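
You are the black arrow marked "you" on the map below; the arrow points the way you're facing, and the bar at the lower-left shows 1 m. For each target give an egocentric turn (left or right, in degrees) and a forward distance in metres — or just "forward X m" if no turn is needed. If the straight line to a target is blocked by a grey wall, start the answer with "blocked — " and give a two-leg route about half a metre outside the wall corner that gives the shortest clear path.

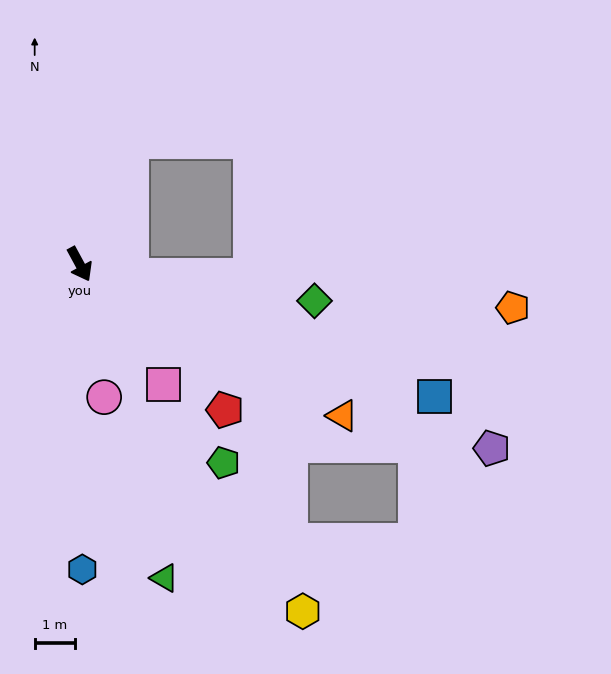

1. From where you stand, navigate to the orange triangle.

turn left 32°, forward 7.5 m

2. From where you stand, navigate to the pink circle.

turn right 18°, forward 3.3 m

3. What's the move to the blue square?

turn left 41°, forward 9.4 m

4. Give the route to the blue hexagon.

turn right 28°, forward 7.6 m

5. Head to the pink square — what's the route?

turn left 6°, forward 3.6 m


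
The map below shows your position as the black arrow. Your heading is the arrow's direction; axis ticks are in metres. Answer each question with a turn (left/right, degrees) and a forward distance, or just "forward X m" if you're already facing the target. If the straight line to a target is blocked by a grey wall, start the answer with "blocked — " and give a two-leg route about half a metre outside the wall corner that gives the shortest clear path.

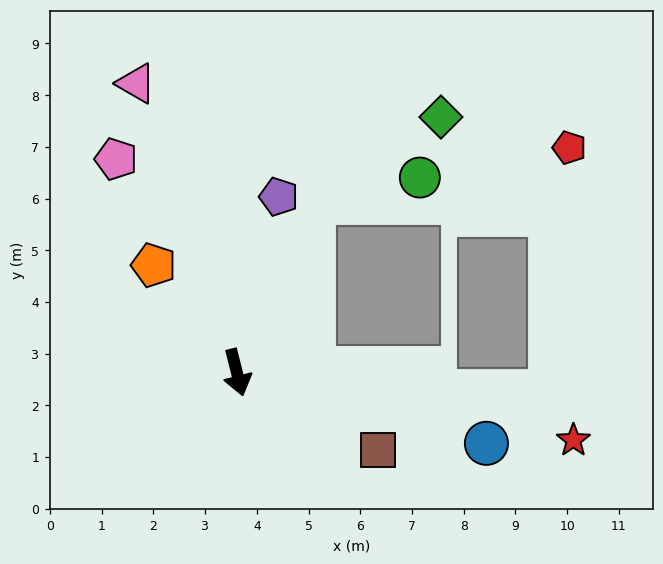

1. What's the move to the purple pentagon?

turn left 152°, forward 3.5 m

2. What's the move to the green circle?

blocked — turn left 141°, forward 3.6 m, then turn right 52°, forward 2.1 m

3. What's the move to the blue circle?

turn left 60°, forward 5.0 m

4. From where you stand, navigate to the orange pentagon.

turn right 156°, forward 2.6 m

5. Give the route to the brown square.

turn left 47°, forward 3.1 m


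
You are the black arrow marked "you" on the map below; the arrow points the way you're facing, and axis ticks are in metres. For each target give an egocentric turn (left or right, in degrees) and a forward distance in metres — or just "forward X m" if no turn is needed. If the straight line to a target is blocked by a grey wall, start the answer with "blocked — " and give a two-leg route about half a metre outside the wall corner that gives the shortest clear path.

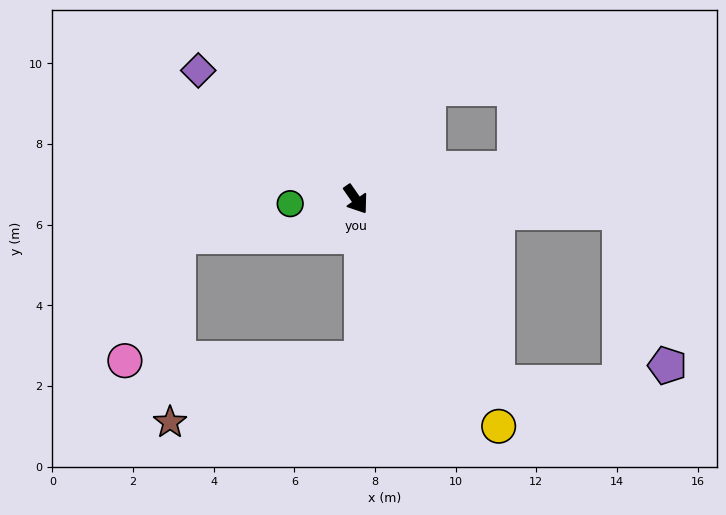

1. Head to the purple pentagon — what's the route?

blocked — turn left 52°, forward 6.5 m, then turn right 69°, forward 4.0 m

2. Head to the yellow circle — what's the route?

turn right 3°, forward 6.7 m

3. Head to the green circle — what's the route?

turn right 121°, forward 1.6 m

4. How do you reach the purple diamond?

turn right 164°, forward 5.0 m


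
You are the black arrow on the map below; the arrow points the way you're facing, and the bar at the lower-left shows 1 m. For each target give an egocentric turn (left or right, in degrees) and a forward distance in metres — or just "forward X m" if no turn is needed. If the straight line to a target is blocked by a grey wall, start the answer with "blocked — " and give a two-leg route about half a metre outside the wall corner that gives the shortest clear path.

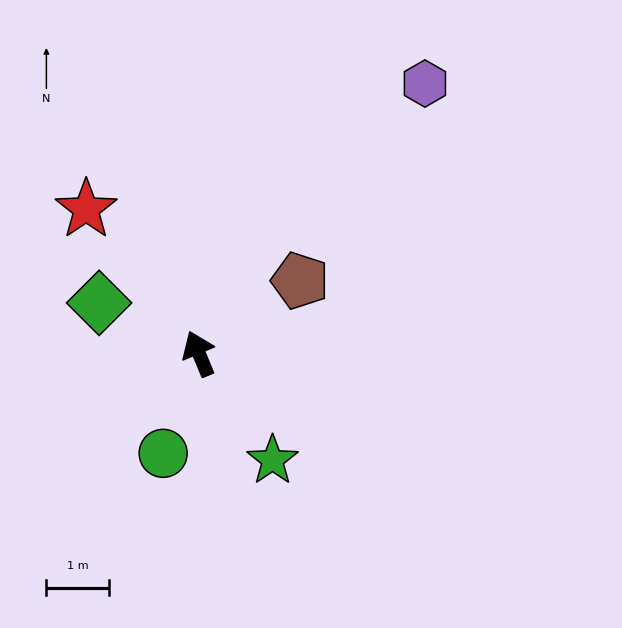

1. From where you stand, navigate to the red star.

turn left 15°, forward 2.9 m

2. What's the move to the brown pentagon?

turn right 77°, forward 2.0 m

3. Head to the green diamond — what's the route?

turn left 40°, forward 1.8 m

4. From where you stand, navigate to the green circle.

turn left 138°, forward 1.7 m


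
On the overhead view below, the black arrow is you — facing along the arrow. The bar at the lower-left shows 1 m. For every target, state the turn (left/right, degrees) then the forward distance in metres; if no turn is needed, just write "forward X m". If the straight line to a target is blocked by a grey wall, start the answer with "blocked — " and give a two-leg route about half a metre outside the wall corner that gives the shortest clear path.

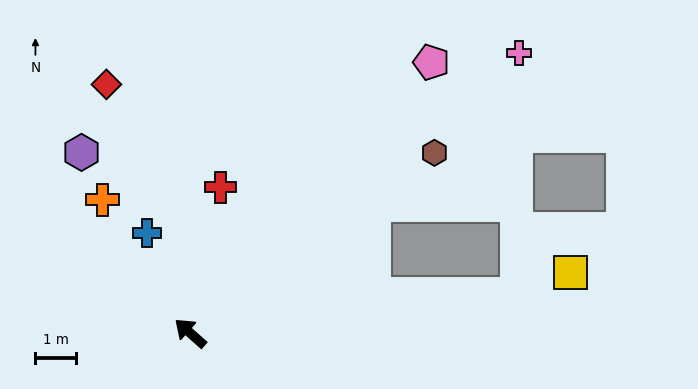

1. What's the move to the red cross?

turn right 60°, forward 3.6 m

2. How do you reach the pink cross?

turn right 98°, forward 10.5 m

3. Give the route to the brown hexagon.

turn right 102°, forward 7.4 m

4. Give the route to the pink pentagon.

turn right 90°, forward 8.8 m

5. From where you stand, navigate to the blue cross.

turn right 25°, forward 2.7 m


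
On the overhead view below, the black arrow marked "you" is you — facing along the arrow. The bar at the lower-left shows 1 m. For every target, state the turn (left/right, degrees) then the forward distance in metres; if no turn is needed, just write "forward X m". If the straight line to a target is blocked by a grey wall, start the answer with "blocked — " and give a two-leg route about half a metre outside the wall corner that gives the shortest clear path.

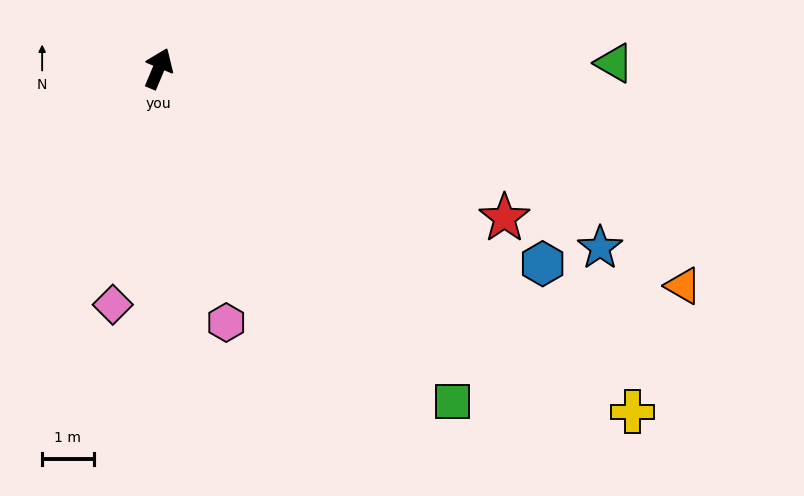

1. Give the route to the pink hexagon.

turn right 142°, forward 5.1 m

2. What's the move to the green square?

turn right 116°, forward 8.6 m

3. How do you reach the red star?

turn right 91°, forward 7.3 m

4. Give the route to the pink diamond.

turn right 168°, forward 4.7 m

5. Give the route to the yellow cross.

turn right 103°, forward 11.3 m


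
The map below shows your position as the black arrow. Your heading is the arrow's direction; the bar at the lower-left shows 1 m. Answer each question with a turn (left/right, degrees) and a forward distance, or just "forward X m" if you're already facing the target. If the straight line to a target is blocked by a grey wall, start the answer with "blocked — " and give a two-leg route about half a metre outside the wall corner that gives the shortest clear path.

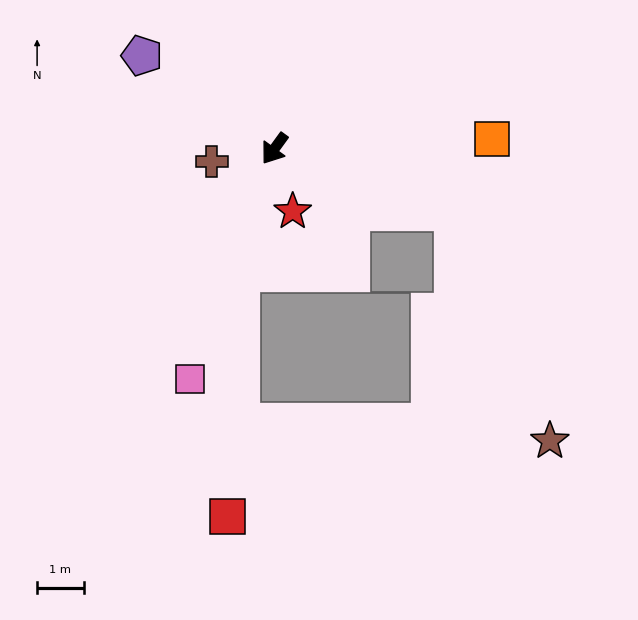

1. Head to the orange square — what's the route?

turn left 128°, forward 4.7 m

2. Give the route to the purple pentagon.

turn right 89°, forward 3.5 m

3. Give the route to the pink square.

turn left 16°, forward 5.3 m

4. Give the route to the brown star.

blocked — turn left 107°, forward 4.1 m, then turn right 48°, forward 5.4 m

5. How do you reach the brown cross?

turn right 42°, forward 1.4 m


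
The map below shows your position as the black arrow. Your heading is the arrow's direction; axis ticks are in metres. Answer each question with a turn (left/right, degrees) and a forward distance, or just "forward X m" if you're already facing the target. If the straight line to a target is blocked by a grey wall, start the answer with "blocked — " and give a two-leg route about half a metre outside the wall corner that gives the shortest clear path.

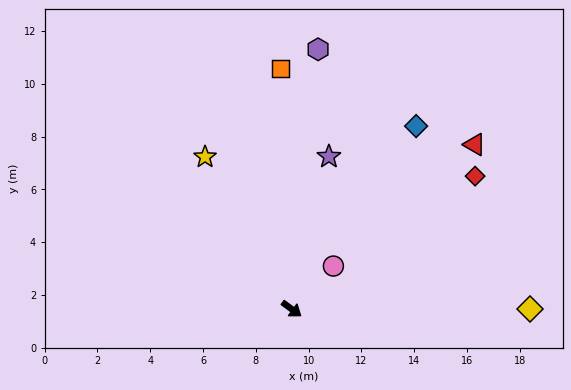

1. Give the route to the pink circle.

turn left 82°, forward 2.3 m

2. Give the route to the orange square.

turn left 129°, forward 9.1 m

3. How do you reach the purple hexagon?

turn left 121°, forward 9.9 m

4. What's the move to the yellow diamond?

turn left 36°, forward 9.0 m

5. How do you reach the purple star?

turn left 113°, forward 5.9 m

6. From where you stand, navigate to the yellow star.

turn left 156°, forward 6.6 m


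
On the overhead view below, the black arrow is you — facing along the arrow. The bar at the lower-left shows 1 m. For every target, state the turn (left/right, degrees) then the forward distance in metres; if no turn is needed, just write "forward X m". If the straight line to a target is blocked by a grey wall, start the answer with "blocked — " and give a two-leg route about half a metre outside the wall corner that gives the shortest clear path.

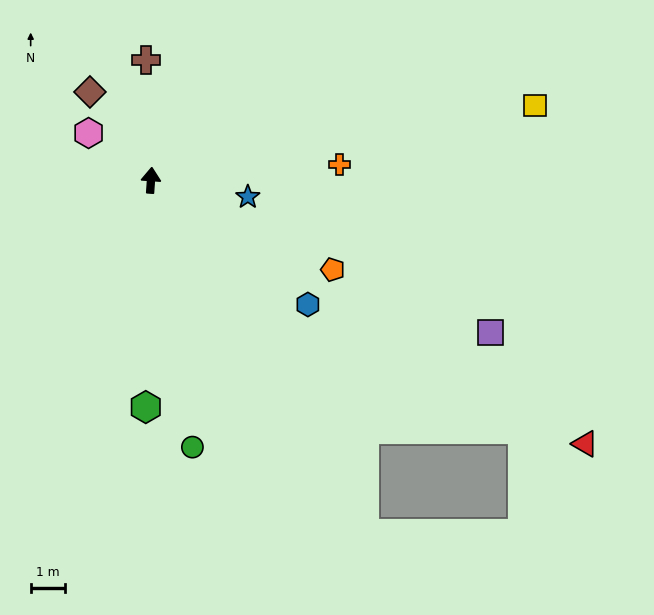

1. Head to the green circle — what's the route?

turn right 167°, forward 7.8 m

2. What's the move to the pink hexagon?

turn left 57°, forward 2.2 m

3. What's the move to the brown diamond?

turn left 38°, forward 3.1 m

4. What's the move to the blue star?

turn right 96°, forward 2.8 m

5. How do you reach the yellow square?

turn right 75°, forward 11.2 m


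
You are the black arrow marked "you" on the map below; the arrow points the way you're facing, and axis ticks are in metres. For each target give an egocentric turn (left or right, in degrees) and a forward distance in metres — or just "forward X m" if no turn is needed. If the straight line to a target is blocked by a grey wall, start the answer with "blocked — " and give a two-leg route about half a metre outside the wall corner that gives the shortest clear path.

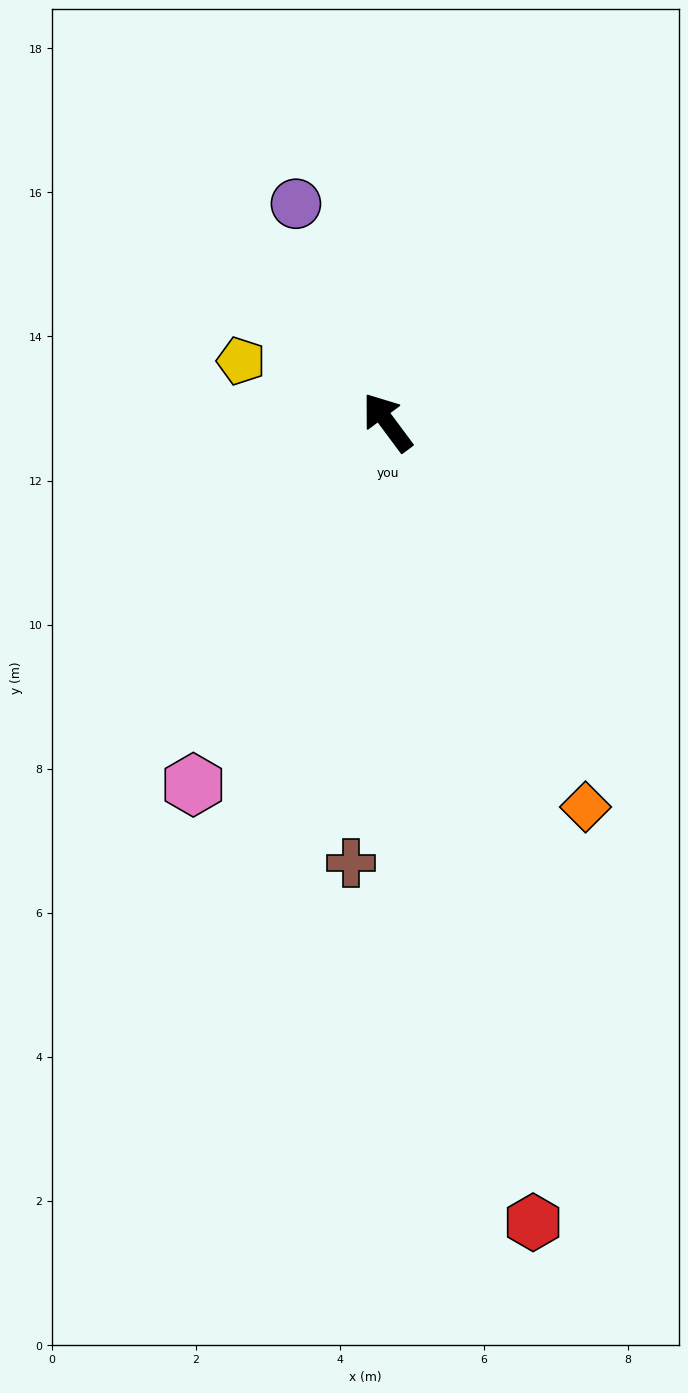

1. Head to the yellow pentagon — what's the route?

turn left 31°, forward 2.2 m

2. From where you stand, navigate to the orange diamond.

turn left 171°, forward 6.0 m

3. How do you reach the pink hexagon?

turn left 115°, forward 5.7 m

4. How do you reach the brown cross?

turn left 139°, forward 6.1 m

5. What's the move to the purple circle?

turn right 14°, forward 3.3 m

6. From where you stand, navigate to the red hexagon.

turn left 154°, forward 11.3 m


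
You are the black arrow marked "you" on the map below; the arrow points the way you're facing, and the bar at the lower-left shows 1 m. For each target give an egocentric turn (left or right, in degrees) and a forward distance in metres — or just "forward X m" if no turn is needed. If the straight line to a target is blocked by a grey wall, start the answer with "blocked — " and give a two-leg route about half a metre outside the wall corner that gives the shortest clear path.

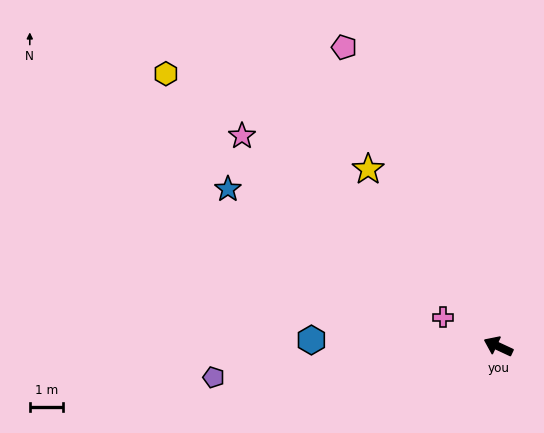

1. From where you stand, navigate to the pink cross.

turn right 3°, forward 1.9 m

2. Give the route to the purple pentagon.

turn left 31°, forward 8.5 m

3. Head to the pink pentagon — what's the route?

turn right 38°, forward 10.0 m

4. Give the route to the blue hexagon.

turn left 23°, forward 5.5 m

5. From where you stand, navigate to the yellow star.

turn right 29°, forward 6.5 m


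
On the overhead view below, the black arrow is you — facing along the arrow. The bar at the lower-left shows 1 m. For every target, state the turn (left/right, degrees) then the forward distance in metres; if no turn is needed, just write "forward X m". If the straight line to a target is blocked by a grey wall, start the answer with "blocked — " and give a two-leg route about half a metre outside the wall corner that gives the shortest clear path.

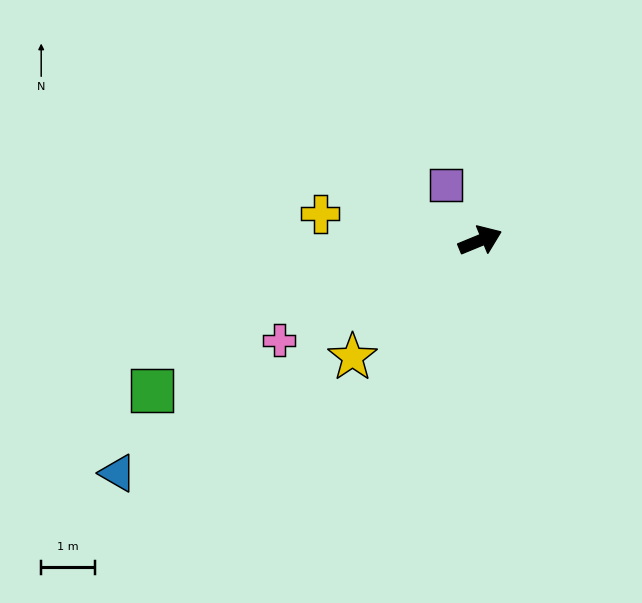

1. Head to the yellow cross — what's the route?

turn left 148°, forward 3.0 m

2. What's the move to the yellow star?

turn right 160°, forward 3.2 m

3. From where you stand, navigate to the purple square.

turn left 99°, forward 1.2 m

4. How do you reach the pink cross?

turn right 176°, forward 4.2 m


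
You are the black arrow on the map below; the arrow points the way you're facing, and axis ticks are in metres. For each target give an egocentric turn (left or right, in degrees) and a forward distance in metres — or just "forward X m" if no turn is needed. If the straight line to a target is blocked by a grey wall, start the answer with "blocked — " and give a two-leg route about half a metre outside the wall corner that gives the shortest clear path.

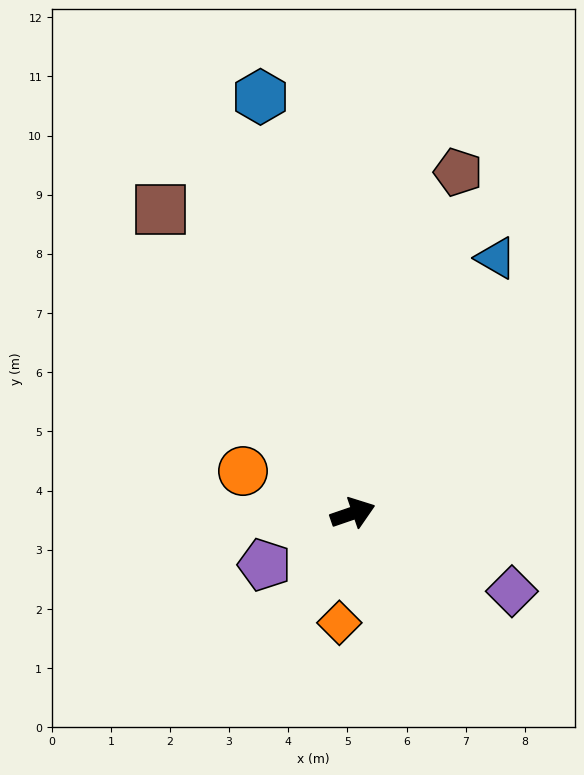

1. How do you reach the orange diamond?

turn right 116°, forward 1.9 m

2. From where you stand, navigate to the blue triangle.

turn left 42°, forward 4.9 m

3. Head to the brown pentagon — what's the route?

turn left 54°, forward 6.0 m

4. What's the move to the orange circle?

turn left 140°, forward 2.0 m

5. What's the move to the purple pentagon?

turn right 169°, forward 1.7 m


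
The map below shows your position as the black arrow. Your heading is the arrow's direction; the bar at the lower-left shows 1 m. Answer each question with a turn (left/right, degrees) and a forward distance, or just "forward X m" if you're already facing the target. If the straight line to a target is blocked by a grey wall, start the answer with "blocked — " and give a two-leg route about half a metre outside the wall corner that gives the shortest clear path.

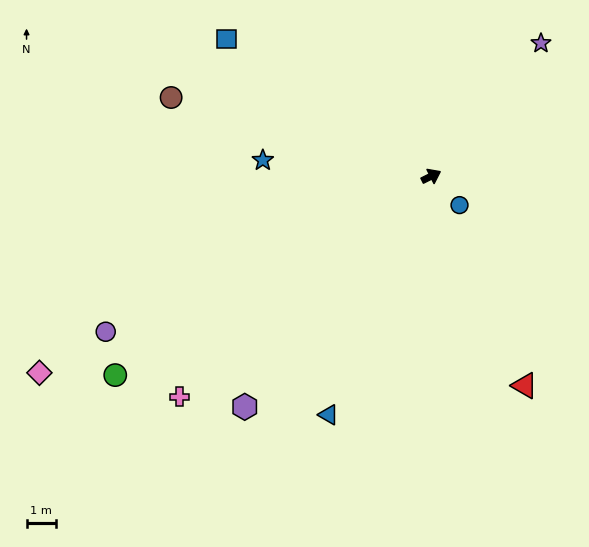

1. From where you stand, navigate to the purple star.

turn left 24°, forward 5.9 m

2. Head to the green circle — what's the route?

turn right 174°, forward 12.8 m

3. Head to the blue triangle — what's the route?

turn right 140°, forward 8.9 m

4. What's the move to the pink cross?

turn right 165°, forward 11.5 m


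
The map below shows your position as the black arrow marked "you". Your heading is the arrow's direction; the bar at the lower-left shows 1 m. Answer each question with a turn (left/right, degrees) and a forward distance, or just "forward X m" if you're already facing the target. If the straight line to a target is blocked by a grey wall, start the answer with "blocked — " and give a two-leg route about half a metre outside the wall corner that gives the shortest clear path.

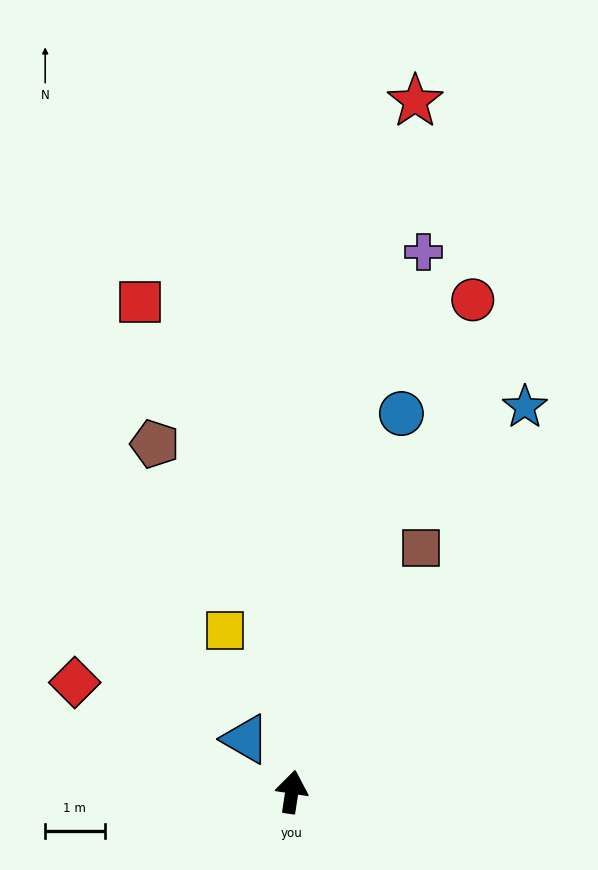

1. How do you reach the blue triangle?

turn left 50°, forward 1.2 m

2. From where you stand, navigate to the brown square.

turn right 19°, forward 4.6 m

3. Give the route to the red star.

forward 11.8 m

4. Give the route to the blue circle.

turn right 7°, forward 6.6 m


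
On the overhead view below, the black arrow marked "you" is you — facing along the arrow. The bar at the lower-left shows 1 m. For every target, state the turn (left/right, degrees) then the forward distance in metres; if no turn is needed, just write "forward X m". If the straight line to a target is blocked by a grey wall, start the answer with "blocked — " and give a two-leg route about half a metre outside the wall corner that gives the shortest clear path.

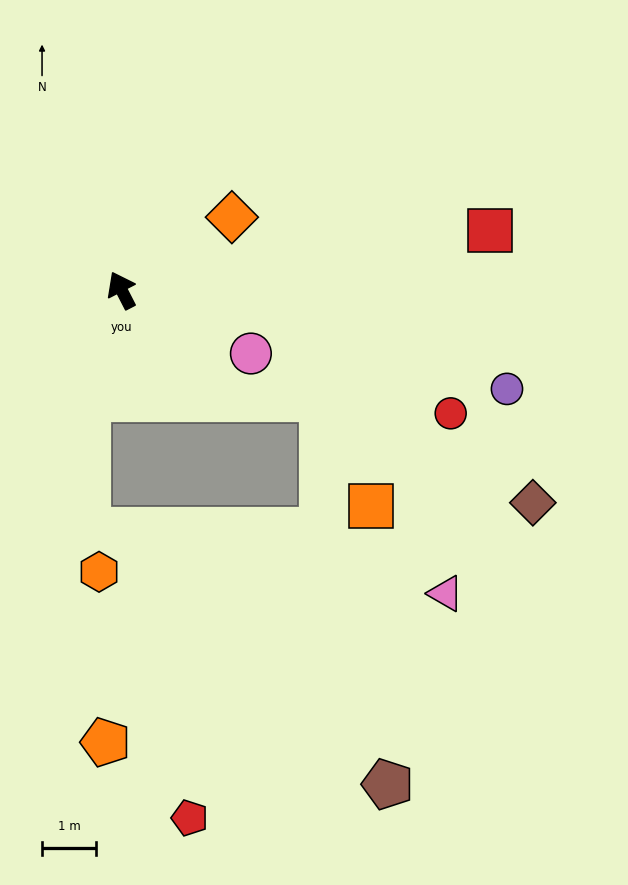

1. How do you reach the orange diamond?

turn right 84°, forward 2.4 m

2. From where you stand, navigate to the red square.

turn right 108°, forward 6.9 m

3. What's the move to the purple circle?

turn right 132°, forward 7.3 m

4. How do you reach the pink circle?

turn right 143°, forward 2.7 m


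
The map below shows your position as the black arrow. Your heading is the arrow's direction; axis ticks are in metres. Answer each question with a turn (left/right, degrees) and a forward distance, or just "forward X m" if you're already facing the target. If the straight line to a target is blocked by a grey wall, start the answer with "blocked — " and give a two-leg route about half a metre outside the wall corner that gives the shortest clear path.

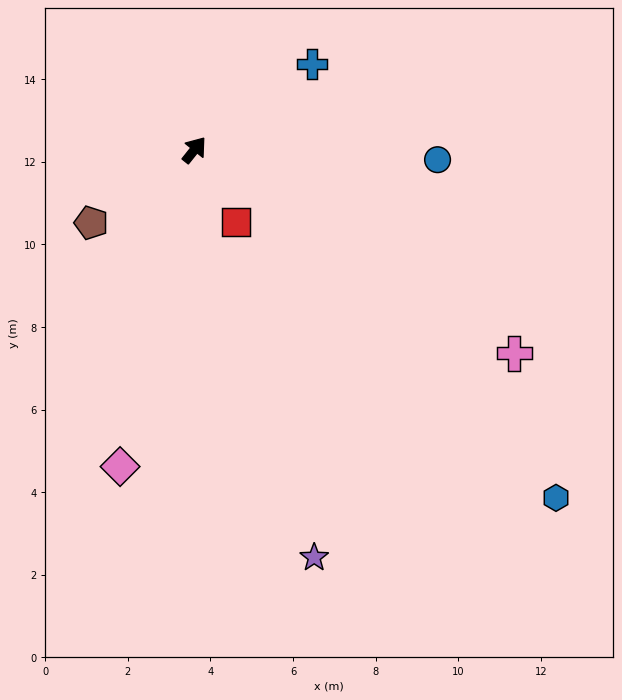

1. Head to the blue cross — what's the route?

turn right 15°, forward 3.5 m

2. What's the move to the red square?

turn right 112°, forward 2.0 m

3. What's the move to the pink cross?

turn right 84°, forward 9.2 m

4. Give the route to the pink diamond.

turn right 155°, forward 7.9 m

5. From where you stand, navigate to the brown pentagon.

turn left 164°, forward 3.1 m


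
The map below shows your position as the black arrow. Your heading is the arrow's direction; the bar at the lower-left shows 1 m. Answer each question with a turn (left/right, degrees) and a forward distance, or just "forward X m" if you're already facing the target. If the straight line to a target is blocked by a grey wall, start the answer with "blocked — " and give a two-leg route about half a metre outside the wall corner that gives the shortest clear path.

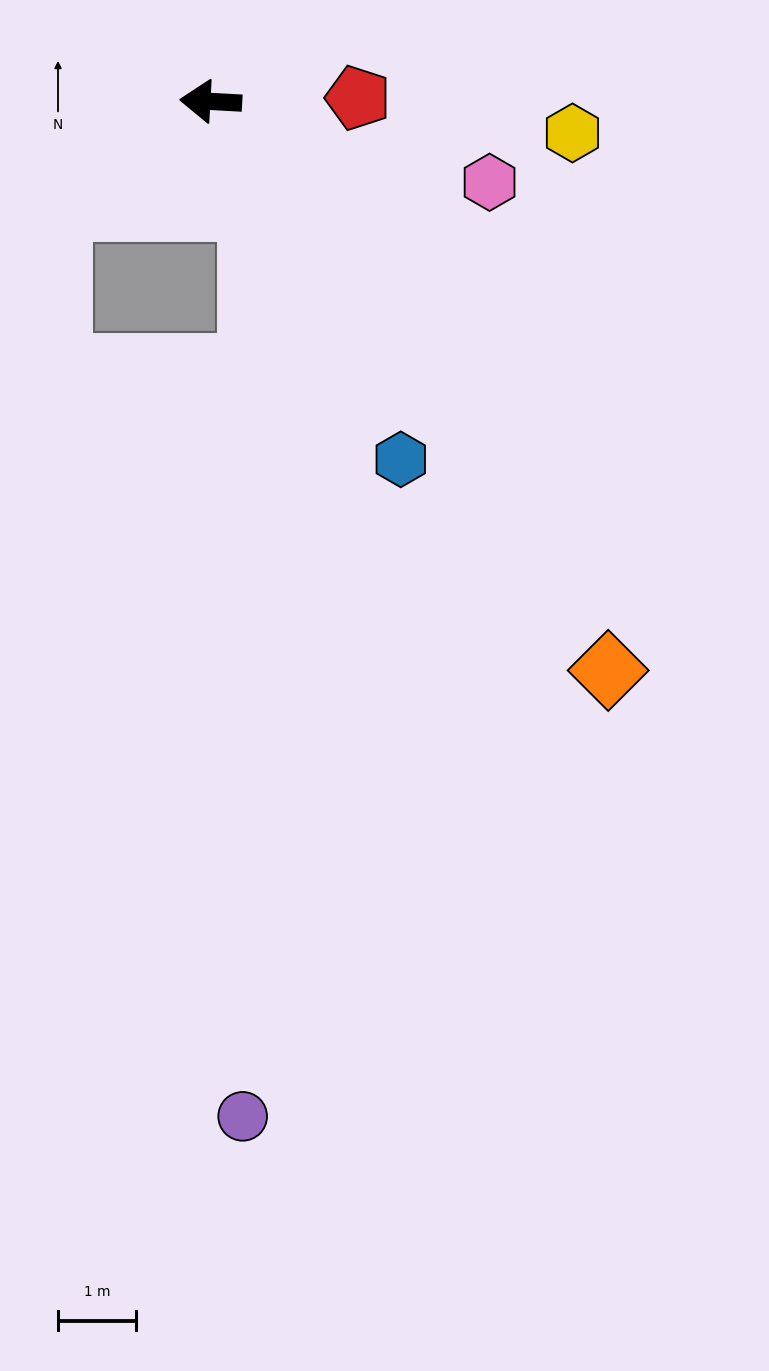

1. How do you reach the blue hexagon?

turn left 121°, forward 5.2 m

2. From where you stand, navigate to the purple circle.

blocked — turn left 114°, forward 1.5 m, then turn right 21°, forward 11.6 m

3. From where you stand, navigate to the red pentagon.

turn right 175°, forward 1.9 m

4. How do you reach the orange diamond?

turn left 128°, forward 8.8 m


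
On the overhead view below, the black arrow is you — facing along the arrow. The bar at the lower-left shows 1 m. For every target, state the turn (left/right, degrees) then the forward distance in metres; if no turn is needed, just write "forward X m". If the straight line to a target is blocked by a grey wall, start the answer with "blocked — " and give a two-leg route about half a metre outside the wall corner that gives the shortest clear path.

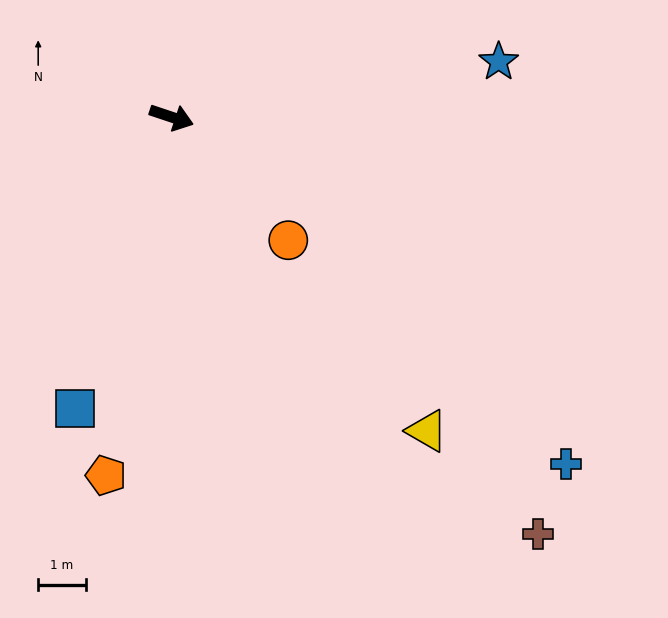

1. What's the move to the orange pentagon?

turn right 82°, forward 7.6 m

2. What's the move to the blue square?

turn right 90°, forward 6.4 m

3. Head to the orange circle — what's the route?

turn right 28°, forward 3.6 m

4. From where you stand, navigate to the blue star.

turn left 28°, forward 6.9 m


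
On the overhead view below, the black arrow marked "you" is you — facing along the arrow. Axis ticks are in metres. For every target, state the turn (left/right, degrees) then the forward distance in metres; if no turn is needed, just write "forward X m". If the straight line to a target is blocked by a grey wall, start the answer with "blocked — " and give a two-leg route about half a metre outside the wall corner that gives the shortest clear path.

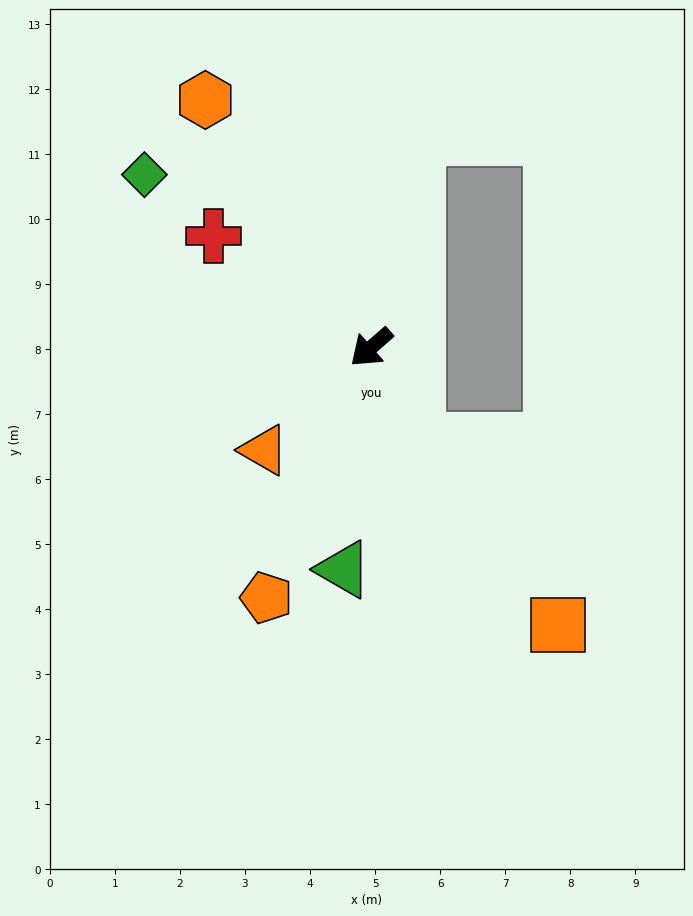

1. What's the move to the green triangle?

turn left 42°, forward 3.4 m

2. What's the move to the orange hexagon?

turn right 97°, forward 4.6 m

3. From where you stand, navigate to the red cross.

turn right 76°, forward 3.0 m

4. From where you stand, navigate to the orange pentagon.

turn left 26°, forward 4.2 m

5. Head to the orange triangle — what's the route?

turn left 3°, forward 2.3 m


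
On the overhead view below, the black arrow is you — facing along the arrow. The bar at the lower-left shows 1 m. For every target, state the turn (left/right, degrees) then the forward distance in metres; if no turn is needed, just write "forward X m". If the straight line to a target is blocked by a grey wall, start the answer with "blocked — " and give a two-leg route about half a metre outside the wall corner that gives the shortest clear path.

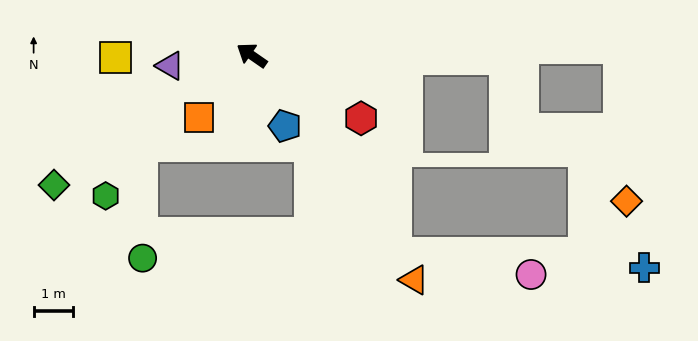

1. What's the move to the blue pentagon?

turn left 150°, forward 2.0 m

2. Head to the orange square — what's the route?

turn left 84°, forward 2.1 m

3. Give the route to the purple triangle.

turn left 42°, forward 2.1 m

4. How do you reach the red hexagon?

turn right 175°, forward 3.2 m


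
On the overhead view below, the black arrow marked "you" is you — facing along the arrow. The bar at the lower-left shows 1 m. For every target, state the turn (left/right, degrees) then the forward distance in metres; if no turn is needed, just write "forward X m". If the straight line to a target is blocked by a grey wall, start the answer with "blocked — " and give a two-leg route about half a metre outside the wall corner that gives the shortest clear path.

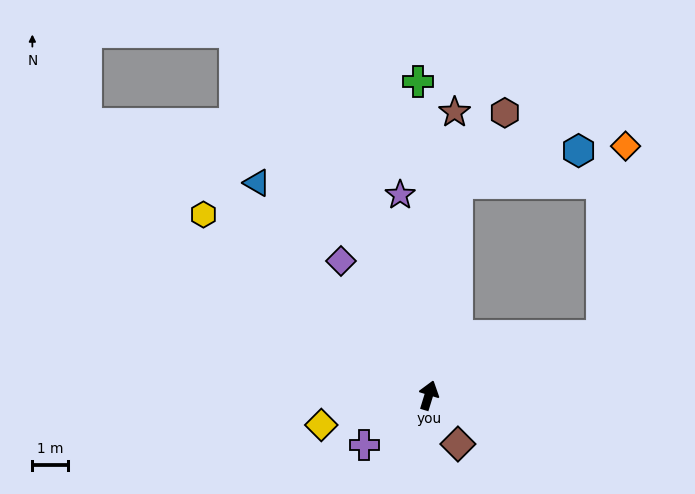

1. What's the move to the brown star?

turn left 12°, forward 7.9 m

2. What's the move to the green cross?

turn left 19°, forward 8.8 m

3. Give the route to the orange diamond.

blocked — turn right 54°, forward 5.1 m, then turn left 64°, forward 5.3 m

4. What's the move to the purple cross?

turn left 145°, forward 2.3 m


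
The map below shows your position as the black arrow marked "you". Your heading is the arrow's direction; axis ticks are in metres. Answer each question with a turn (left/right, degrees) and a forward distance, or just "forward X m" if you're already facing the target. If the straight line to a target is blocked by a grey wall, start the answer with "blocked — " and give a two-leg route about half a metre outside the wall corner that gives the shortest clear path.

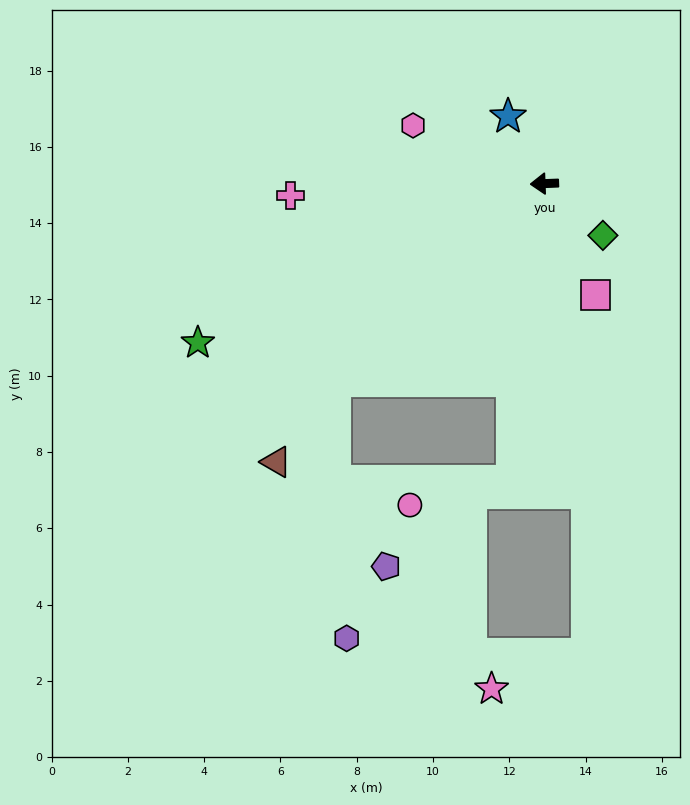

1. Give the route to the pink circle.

blocked — turn left 82°, forward 7.8 m, then turn right 71°, forward 2.8 m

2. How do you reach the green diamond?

turn left 136°, forward 2.0 m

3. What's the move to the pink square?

turn left 112°, forward 3.2 m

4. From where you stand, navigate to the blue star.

turn right 64°, forward 2.0 m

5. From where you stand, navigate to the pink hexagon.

turn right 26°, forward 3.8 m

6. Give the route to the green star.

turn left 22°, forward 10.0 m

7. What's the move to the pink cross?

forward 6.7 m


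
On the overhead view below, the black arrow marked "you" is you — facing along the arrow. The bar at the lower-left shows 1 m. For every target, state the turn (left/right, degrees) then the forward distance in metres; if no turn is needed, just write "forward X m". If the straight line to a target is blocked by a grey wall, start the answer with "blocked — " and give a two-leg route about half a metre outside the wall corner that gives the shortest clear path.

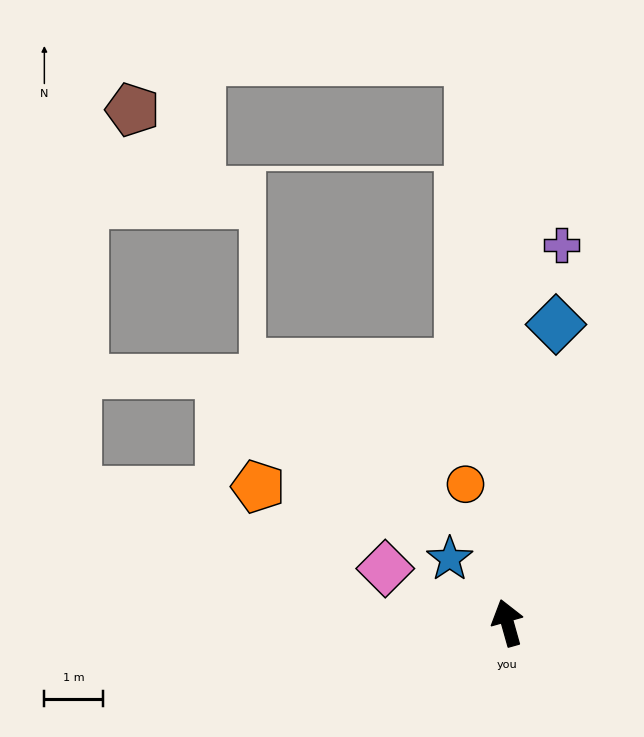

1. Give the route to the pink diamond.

turn left 50°, forward 2.3 m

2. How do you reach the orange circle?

forward 2.5 m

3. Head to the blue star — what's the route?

turn left 26°, forward 1.5 m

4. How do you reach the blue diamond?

turn right 25°, forward 5.1 m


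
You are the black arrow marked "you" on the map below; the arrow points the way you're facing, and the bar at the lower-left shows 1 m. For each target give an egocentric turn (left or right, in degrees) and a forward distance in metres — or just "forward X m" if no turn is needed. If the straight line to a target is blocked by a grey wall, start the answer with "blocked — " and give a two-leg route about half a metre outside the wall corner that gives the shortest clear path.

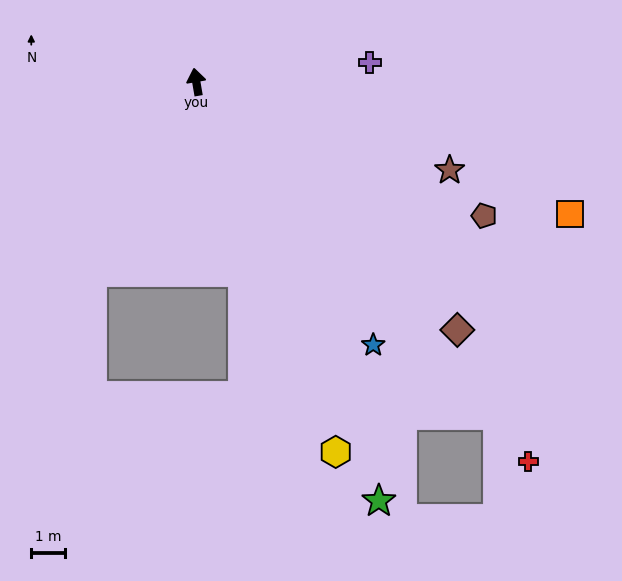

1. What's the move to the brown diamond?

turn right 143°, forward 10.6 m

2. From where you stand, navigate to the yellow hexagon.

turn right 169°, forward 11.7 m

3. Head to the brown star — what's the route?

turn right 119°, forward 7.9 m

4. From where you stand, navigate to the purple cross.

turn right 93°, forward 5.1 m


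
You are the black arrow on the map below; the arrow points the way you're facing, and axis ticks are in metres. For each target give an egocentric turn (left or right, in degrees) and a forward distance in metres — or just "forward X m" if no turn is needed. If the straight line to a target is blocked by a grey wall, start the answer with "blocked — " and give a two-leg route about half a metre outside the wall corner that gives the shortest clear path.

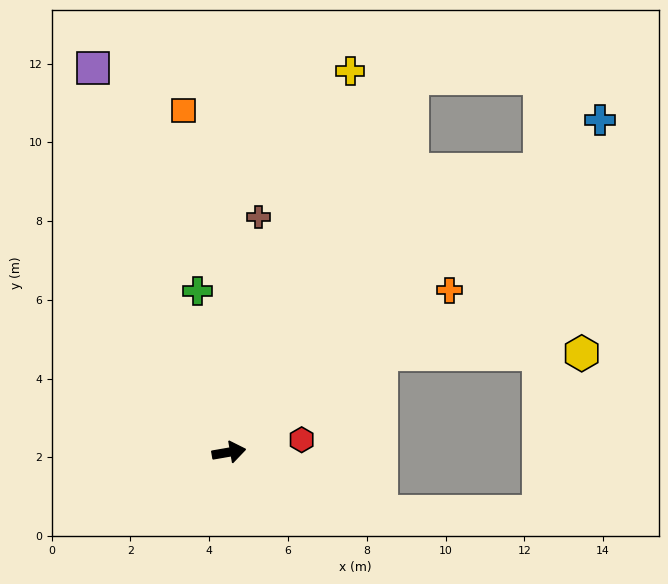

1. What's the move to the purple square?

turn left 100°, forward 10.4 m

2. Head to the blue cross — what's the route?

turn left 32°, forward 12.6 m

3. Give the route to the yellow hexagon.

blocked — turn left 23°, forward 4.6 m, then turn right 33°, forward 5.1 m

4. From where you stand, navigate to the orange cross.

turn left 26°, forward 7.0 m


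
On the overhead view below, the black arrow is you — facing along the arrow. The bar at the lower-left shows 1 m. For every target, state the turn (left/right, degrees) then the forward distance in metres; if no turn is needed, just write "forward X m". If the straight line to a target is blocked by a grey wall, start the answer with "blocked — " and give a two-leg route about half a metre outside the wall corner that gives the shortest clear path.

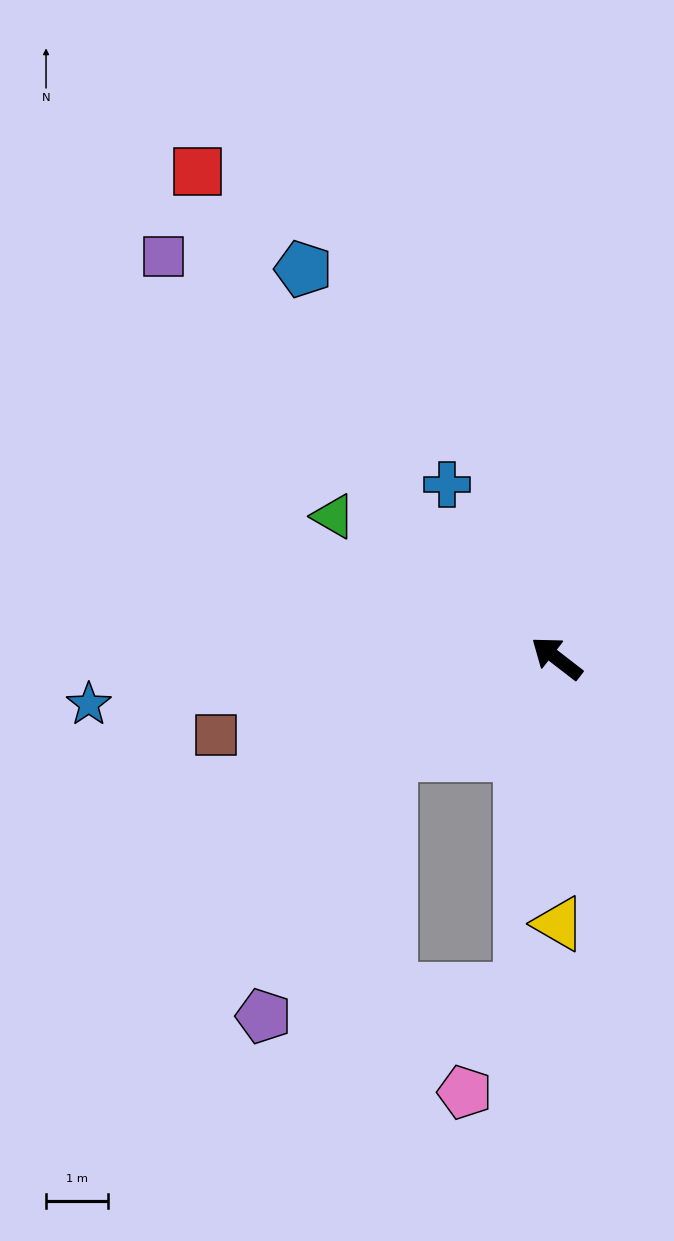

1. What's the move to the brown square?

turn left 50°, forward 5.7 m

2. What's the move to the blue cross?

turn right 20°, forward 3.3 m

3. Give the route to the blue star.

turn left 43°, forward 7.6 m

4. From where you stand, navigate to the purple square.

turn right 8°, forward 9.1 m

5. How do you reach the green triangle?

turn left 5°, forward 4.3 m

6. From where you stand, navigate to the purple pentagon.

blocked — turn left 68°, forward 3.1 m, then turn left 34°, forward 4.7 m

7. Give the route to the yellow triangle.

turn left 128°, forward 4.3 m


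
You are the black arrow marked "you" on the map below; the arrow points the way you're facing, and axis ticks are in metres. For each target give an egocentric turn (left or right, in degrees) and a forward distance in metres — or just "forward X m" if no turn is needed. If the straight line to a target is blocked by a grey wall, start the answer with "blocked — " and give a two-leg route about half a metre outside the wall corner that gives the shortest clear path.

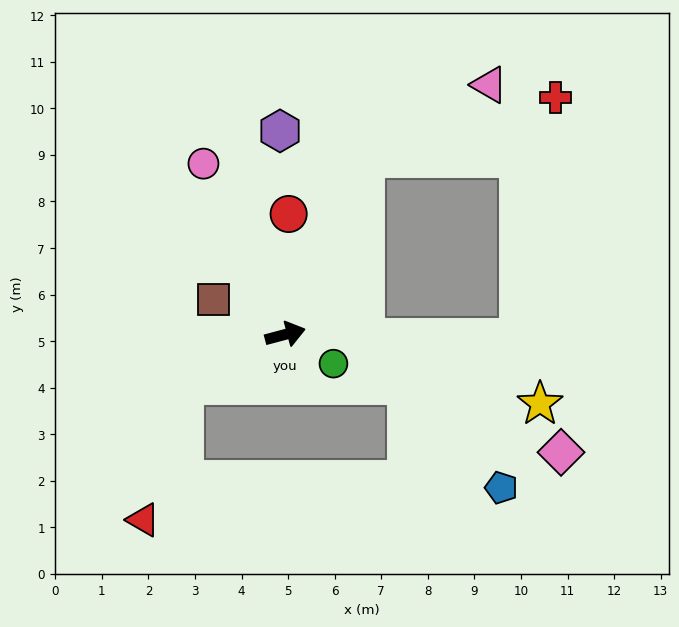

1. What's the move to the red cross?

blocked — turn left 51°, forward 4.2 m, then turn right 48°, forward 4.3 m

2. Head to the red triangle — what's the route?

blocked — turn right 168°, forward 2.4 m, then turn left 46°, forward 3.0 m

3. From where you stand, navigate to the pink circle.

turn left 101°, forward 4.1 m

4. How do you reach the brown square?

turn left 139°, forward 1.7 m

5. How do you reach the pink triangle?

blocked — turn left 51°, forward 4.2 m, then turn right 35°, forward 3.1 m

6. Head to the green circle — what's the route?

turn right 46°, forward 1.2 m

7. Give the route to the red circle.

turn left 73°, forward 2.6 m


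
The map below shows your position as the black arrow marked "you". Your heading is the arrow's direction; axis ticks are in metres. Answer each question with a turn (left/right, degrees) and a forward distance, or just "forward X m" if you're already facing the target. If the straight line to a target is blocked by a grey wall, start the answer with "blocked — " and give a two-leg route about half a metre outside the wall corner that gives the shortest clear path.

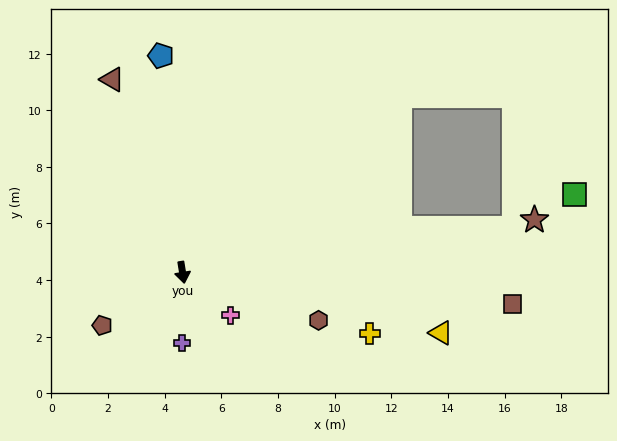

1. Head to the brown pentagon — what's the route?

turn right 66°, forward 3.4 m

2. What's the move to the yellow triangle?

turn left 68°, forward 9.4 m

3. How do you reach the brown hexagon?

turn left 61°, forward 5.1 m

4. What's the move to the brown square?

turn left 75°, forward 11.7 m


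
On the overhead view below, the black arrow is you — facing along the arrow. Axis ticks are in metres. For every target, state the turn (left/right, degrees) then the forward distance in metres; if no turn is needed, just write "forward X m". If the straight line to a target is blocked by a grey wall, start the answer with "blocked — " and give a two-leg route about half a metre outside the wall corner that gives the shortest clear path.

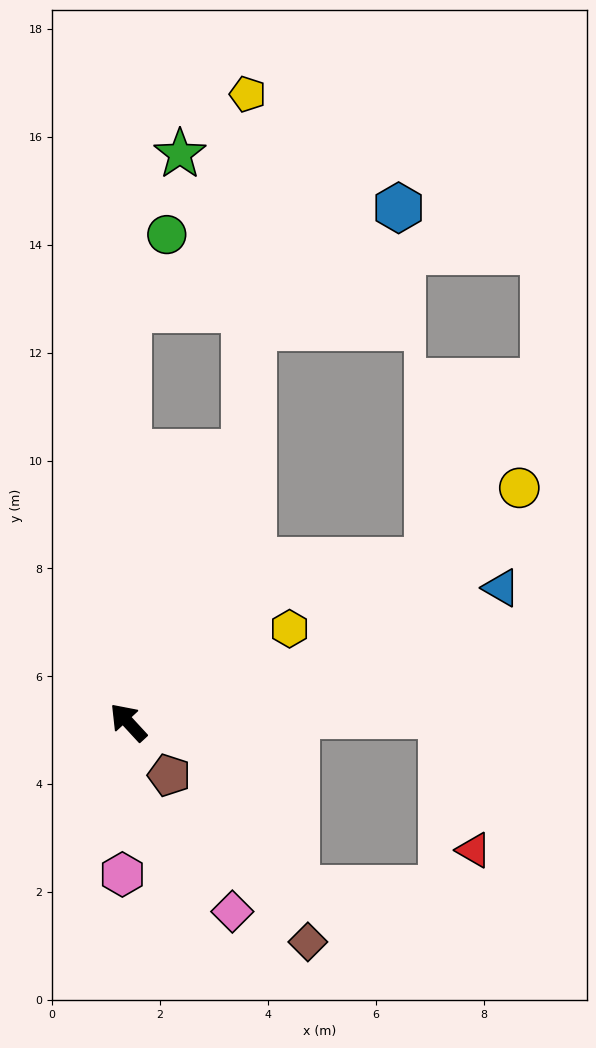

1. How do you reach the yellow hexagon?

turn right 103°, forward 3.5 m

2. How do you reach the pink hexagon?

turn left 135°, forward 2.8 m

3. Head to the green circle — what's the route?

blocked — turn right 43°, forward 7.6 m, then turn right 26°, forward 1.6 m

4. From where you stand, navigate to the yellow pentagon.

blocked — turn right 66°, forward 5.5 m, then turn left 23°, forward 6.6 m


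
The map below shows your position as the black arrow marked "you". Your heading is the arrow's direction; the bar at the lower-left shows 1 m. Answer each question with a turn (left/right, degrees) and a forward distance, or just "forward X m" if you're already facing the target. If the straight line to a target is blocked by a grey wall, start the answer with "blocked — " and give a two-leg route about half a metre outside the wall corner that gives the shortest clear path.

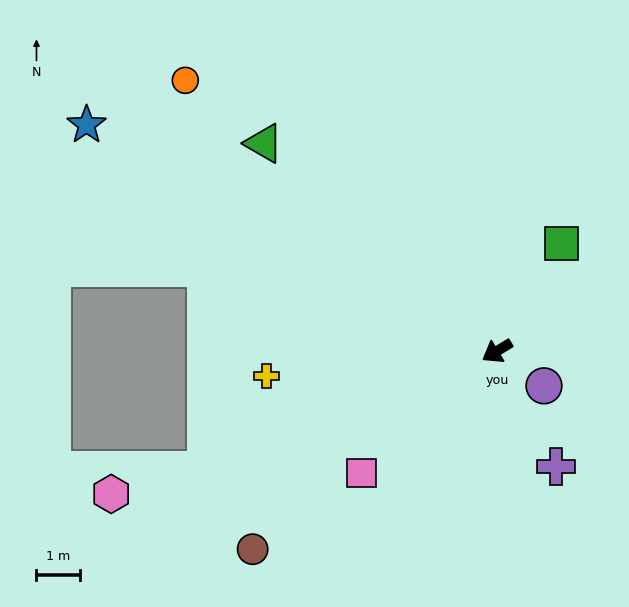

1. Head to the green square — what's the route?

turn right 152°, forward 2.8 m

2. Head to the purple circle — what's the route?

turn left 112°, forward 1.3 m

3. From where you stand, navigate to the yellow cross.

turn right 25°, forward 5.3 m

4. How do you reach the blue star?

turn right 60°, forward 10.6 m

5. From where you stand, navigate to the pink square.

turn left 11°, forward 4.1 m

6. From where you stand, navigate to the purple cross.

turn left 86°, forward 2.9 m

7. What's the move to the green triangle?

turn right 73°, forward 7.1 m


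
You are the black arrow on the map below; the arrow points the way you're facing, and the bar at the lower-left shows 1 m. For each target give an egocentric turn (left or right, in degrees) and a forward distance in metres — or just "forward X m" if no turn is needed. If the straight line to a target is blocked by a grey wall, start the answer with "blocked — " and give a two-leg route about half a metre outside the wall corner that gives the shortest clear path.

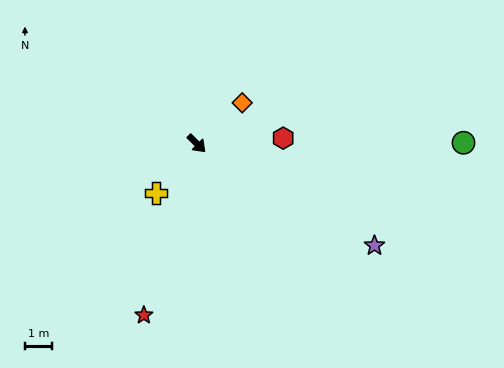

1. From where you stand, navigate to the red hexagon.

turn left 49°, forward 3.2 m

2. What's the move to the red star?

turn right 62°, forward 6.7 m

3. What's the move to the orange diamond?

turn left 87°, forward 2.3 m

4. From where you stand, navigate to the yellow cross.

turn right 85°, forward 2.4 m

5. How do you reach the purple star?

turn left 15°, forward 7.7 m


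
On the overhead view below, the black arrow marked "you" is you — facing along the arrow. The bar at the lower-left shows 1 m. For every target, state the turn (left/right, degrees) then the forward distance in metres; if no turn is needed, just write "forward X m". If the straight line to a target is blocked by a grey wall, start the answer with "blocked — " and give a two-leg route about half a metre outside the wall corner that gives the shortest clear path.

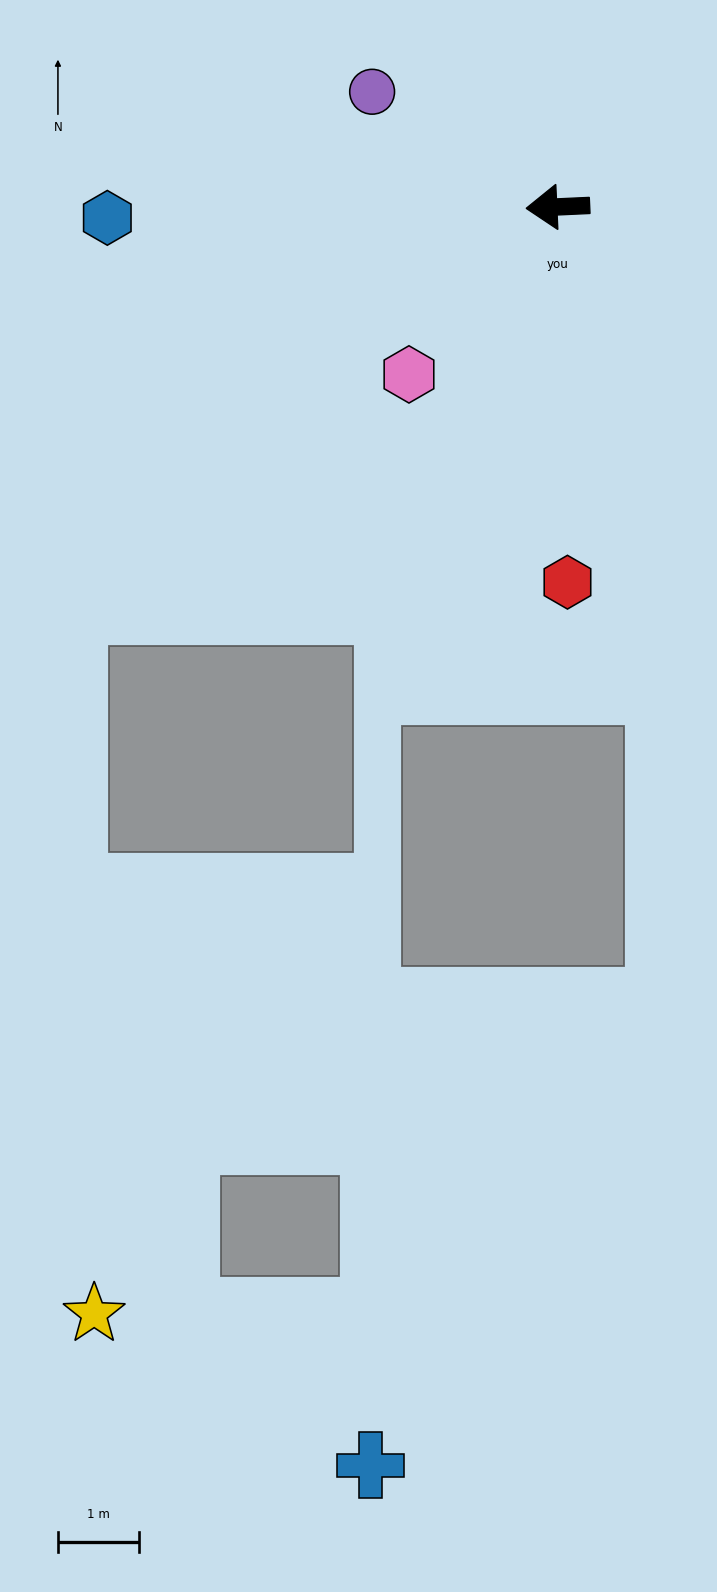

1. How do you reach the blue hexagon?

forward 5.6 m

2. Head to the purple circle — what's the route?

turn right 34°, forward 2.7 m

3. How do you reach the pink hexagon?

turn left 46°, forward 2.8 m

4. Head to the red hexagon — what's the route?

turn left 89°, forward 4.6 m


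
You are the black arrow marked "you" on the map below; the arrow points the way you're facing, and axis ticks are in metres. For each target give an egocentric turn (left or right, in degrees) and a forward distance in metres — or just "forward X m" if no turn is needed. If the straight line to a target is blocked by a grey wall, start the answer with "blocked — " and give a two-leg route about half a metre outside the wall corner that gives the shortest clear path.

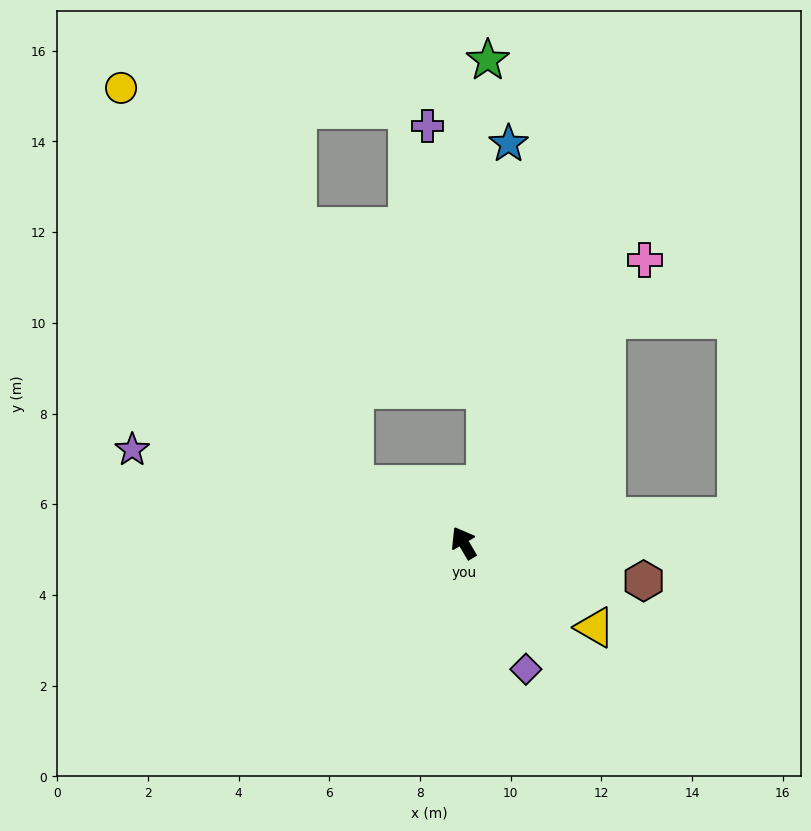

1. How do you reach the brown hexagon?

turn right 132°, forward 4.1 m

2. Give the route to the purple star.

turn left 44°, forward 7.6 m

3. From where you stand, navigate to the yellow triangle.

turn right 153°, forward 3.4 m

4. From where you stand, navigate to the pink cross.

turn right 63°, forward 7.4 m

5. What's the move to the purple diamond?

turn left 176°, forward 3.1 m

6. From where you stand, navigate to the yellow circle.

blocked — turn left 31°, forward 2.7 m, then turn right 31°, forward 10.1 m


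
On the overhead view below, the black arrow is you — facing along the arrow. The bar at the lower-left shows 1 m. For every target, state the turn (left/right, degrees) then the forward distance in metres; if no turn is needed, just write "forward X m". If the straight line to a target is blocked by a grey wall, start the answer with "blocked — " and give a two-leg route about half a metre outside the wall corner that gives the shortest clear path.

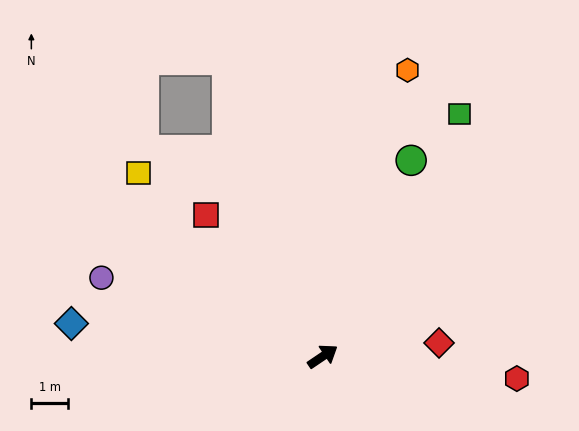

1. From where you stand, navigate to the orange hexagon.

turn left 39°, forward 8.1 m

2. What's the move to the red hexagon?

turn right 41°, forward 5.3 m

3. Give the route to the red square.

turn left 96°, forward 5.0 m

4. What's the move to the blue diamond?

turn left 139°, forward 6.9 m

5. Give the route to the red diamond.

turn right 27°, forward 3.2 m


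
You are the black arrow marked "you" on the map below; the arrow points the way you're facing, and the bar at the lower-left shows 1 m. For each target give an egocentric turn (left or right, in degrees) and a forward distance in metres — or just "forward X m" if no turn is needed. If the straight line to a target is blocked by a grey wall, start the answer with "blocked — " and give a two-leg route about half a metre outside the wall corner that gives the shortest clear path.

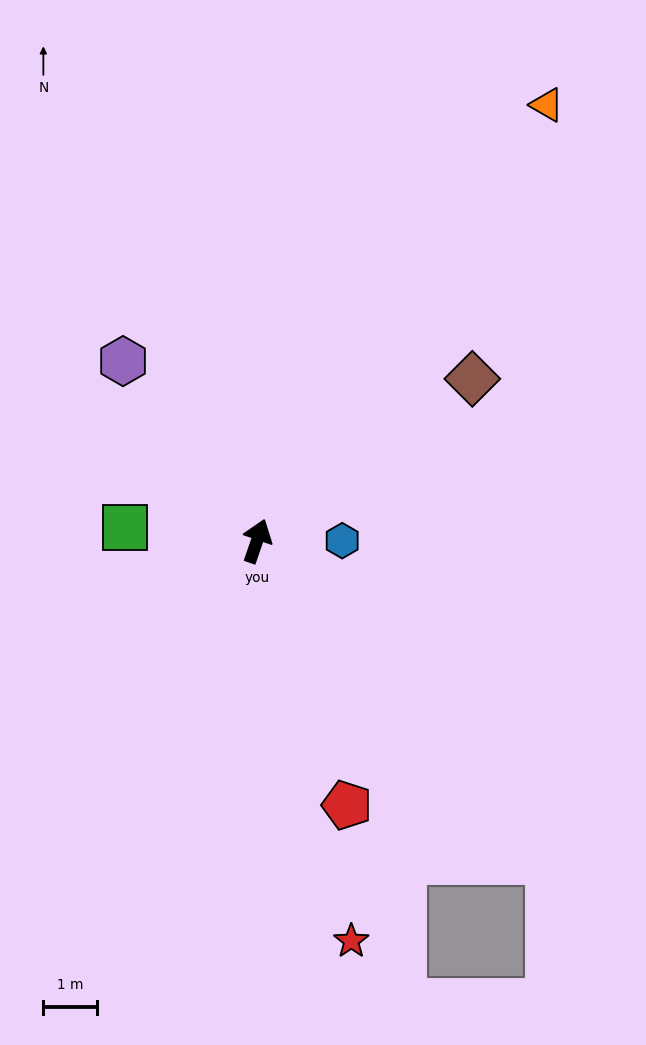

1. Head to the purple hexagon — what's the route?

turn left 56°, forward 4.1 m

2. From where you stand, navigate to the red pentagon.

turn right 142°, forward 5.2 m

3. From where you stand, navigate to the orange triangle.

turn right 15°, forward 9.7 m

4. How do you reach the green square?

turn left 103°, forward 2.4 m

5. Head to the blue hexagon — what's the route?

turn right 71°, forward 1.6 m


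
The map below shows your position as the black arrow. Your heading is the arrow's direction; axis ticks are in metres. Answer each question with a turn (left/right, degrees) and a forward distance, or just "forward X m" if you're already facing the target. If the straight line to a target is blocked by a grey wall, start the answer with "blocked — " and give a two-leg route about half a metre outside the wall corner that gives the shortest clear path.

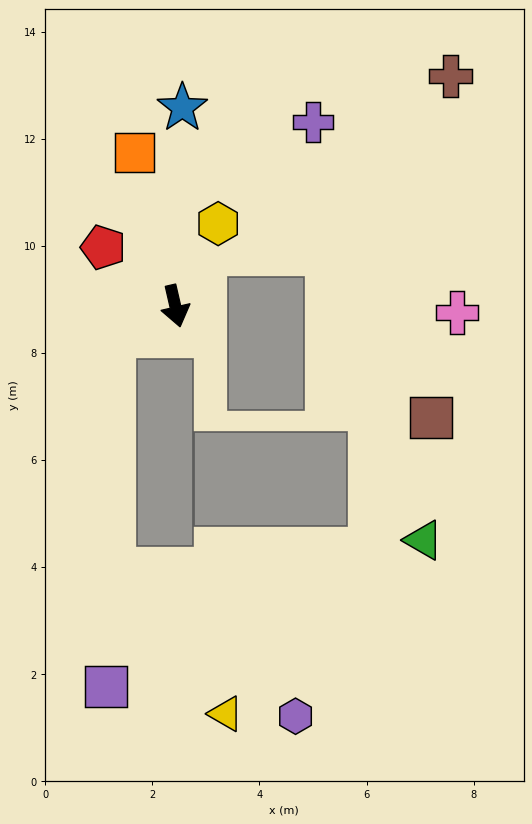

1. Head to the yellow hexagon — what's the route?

turn left 140°, forward 1.7 m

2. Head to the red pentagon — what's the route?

turn right 142°, forward 1.7 m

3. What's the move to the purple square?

blocked — turn right 78°, forward 1.3 m, then turn left 64°, forward 6.6 m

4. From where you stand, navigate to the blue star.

turn left 165°, forward 3.7 m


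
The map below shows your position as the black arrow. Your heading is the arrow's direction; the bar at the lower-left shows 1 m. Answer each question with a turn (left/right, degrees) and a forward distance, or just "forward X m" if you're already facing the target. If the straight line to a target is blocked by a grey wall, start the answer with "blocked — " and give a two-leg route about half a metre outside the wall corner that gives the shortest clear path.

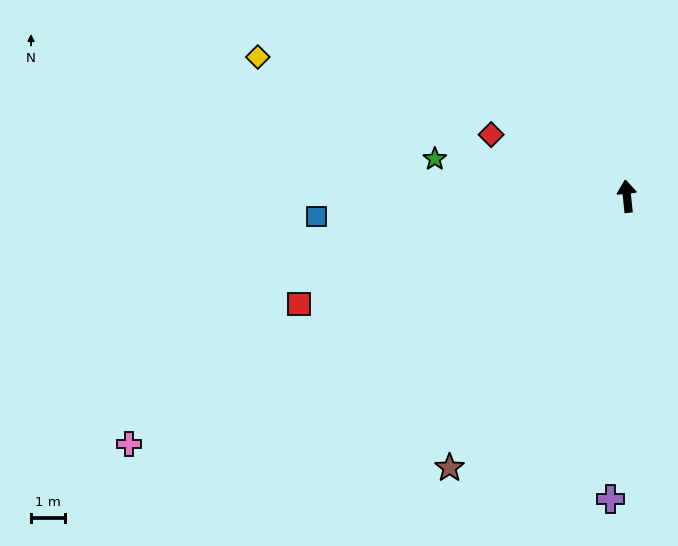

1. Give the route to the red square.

turn left 102°, forward 10.2 m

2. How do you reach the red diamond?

turn left 60°, forward 4.4 m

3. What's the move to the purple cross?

turn left 171°, forward 8.9 m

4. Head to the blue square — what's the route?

turn left 88°, forward 9.2 m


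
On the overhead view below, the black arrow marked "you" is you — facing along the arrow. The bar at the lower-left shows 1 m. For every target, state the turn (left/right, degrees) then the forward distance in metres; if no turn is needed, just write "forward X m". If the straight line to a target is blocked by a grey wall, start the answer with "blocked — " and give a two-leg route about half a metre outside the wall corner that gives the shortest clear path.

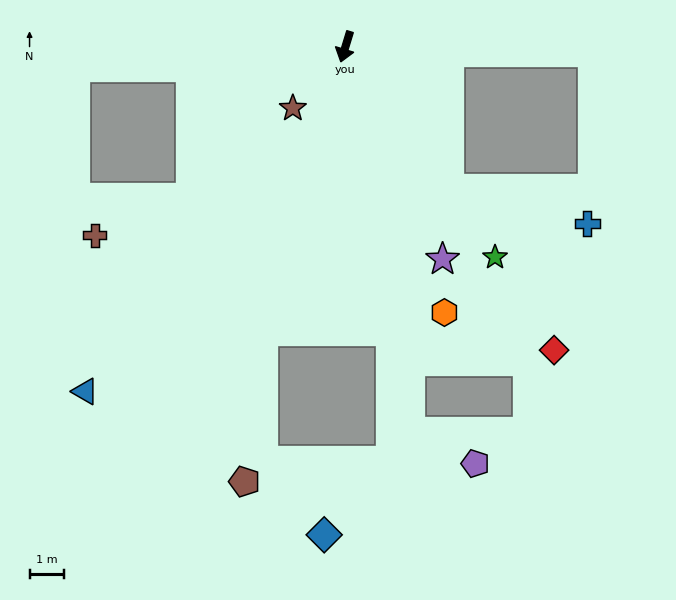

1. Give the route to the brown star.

turn right 24°, forward 2.4 m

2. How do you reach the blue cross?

blocked — turn left 53°, forward 5.1 m, then turn left 40°, forward 4.1 m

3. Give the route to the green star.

turn left 52°, forward 7.5 m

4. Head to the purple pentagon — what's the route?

blocked — turn left 27°, forward 11.4 m, then turn left 54°, forward 2.1 m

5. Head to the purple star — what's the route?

turn left 42°, forward 6.8 m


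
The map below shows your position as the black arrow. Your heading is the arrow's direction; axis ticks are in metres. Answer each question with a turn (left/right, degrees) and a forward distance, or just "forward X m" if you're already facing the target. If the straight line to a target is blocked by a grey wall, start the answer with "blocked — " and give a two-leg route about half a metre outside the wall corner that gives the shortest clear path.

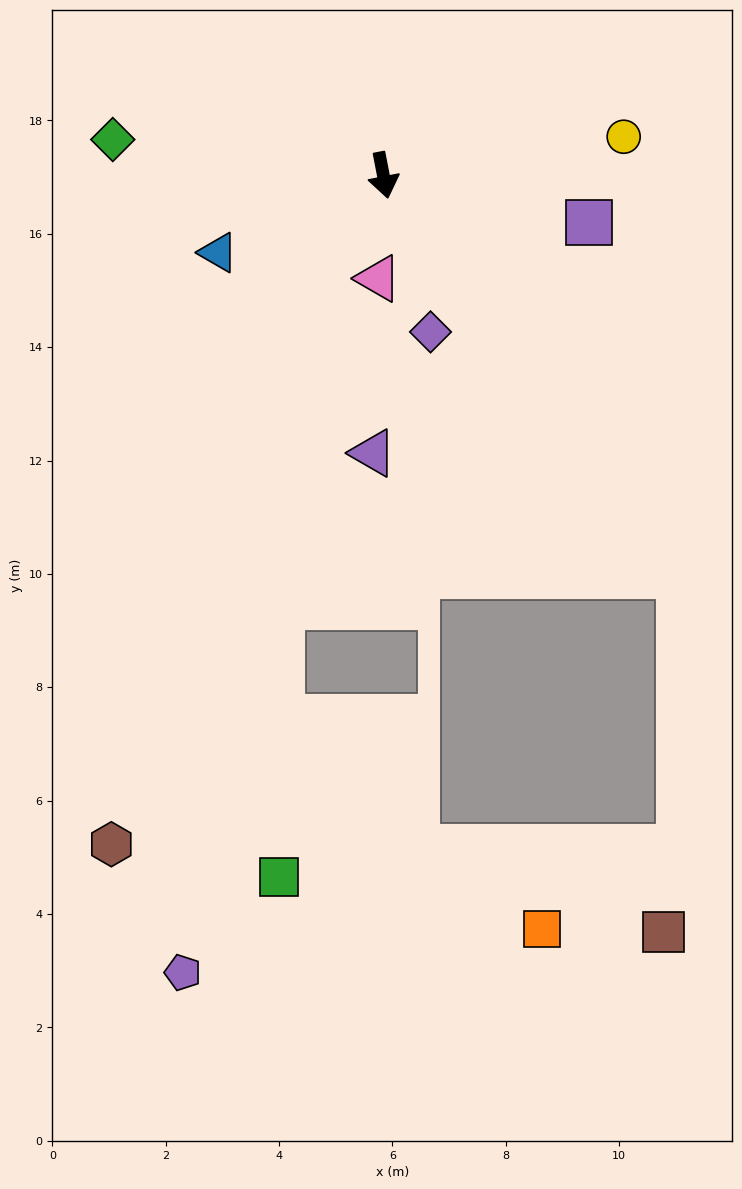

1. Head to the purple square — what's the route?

turn left 66°, forward 3.7 m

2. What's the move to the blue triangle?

turn right 76°, forward 3.2 m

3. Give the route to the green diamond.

turn right 108°, forward 4.8 m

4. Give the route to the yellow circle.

turn left 88°, forward 4.3 m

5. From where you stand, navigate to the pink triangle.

turn right 14°, forward 1.8 m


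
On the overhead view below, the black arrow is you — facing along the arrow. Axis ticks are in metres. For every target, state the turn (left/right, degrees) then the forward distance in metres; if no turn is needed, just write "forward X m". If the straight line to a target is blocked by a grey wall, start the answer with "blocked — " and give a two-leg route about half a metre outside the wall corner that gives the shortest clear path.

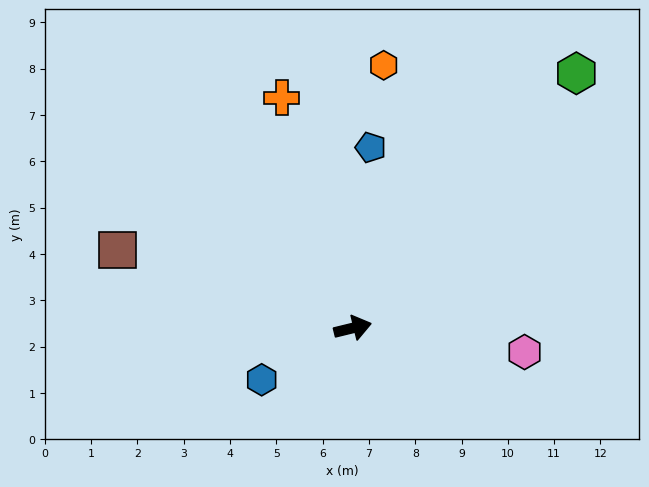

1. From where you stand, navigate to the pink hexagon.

turn right 22°, forward 3.7 m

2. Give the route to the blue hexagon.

turn right 164°, forward 2.3 m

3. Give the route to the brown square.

turn left 148°, forward 5.3 m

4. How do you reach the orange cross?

turn left 93°, forward 5.2 m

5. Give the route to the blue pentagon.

turn left 71°, forward 3.9 m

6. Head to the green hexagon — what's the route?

turn left 35°, forward 7.3 m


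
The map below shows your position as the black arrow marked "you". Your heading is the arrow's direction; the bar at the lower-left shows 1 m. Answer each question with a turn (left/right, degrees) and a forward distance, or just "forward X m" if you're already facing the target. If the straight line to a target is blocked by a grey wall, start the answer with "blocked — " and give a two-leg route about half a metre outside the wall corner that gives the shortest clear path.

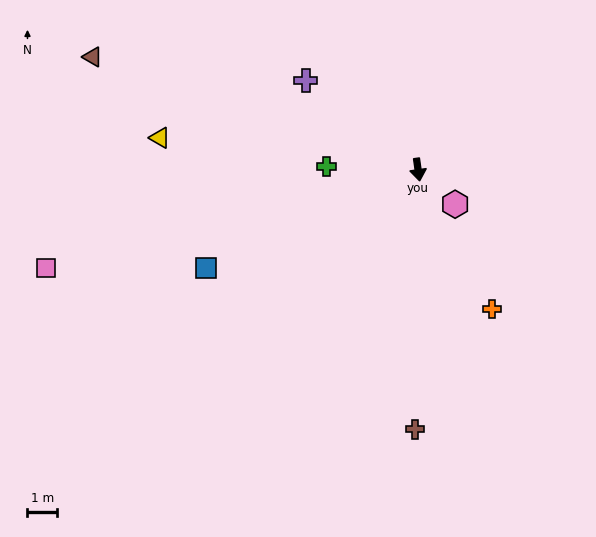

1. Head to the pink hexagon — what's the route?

turn left 39°, forward 1.7 m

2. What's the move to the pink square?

turn right 83°, forward 13.0 m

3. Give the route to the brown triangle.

turn right 117°, forward 11.6 m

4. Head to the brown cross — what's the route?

turn right 9°, forward 8.7 m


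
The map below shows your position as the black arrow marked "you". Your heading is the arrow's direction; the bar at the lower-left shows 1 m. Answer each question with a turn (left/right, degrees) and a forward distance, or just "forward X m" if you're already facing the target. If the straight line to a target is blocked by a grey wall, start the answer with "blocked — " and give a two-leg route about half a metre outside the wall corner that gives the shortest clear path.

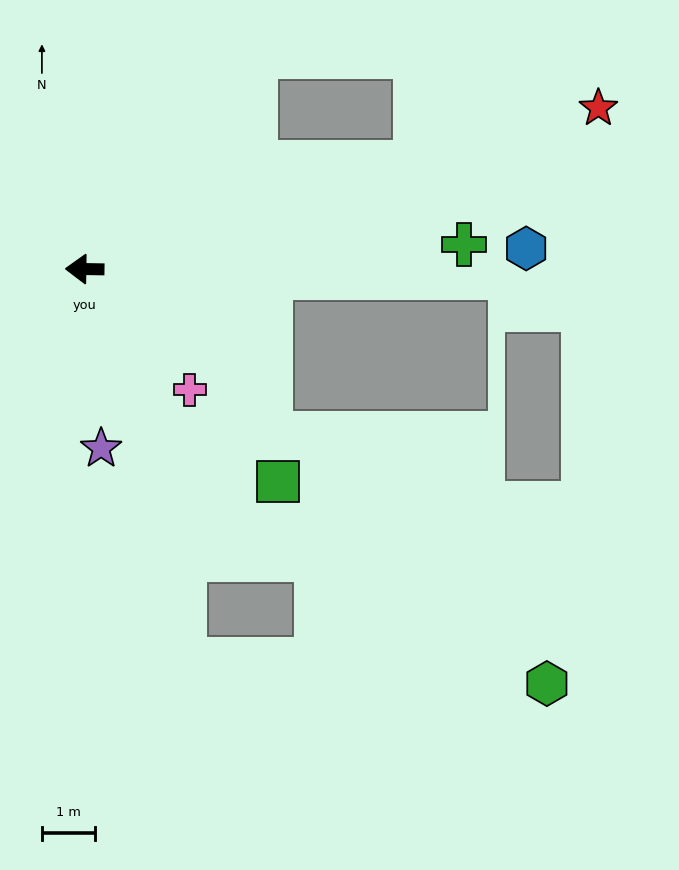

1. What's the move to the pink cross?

turn left 132°, forward 3.0 m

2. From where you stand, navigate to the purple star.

turn left 96°, forward 3.4 m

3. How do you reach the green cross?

turn right 175°, forward 7.2 m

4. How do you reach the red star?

turn right 162°, forward 10.2 m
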